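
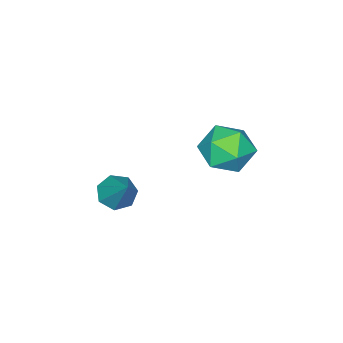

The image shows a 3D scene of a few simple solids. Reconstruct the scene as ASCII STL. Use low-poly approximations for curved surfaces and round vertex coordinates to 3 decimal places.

solid 
facet normal -0.895 0.415 -0.164
outer loop
vertex -4.295 2.639 2.52
vertex -4.53 2.486 3.413
vertex -4.113 3.288 3.17
endloop
endfacet
facet normal -0.398 0.702 -0.590
outer loop
vertex -4.295 2.639 2.52
vertex -4.113 3.288 3.17
vertex -3.478 3.094 2.51
endloop
endfacet
facet normal -0.111 0.178 -0.978
outer loop
vertex -4.295 2.639 2.52
vertex -3.478 3.094 2.51
vertex -3.503 2.173 2.345
endloop
endfacet
facet normal -0.430 -0.434 -0.792
outer loop
vertex -4.295 2.639 2.52
vertex -3.503 2.173 2.345
vertex -4.153 1.797 2.904
endloop
endfacet
facet normal -0.913 -0.286 -0.289
outer loop
vertex -4.295 2.639 2.52
vertex -4.153 1.797 2.904
vertex -4.53 2.486 3.413
endloop
endfacet
facet normal 0.114 0.977 -0.177
outer loop
vertex -3.478 3.094 2.51
vertex -4.113 3.288 3.17
vertex -3.207 3.223 3.396
endloop
endfacet
facet normal -0.688 0.513 0.513
outer loop
vertex -4.113 3.288 3.17
vertex -4.53 2.486 3.413
vertex -3.857 2.847 3.955
endloop
endfacet
facet normal -0.718 -0.622 0.310
outer loop
vertex -4.53 2.486 3.413
vertex -4.153 1.797 2.904
vertex -3.882 1.926 3.79
endloop
endfacet
facet normal 0.064 -0.861 -0.505
outer loop
vertex -4.153 1.797 2.904
vertex -3.503 2.173 2.345
vertex -3.247 1.732 3.13
endloop
endfacet
facet normal 0.579 0.128 -0.805
outer loop
vertex -3.503 2.173 2.345
vertex -3.478 3.094 2.51
vertex -2.83 2.534 2.887
endloop
endfacet
facet normal 0.430 0.434 0.792
outer loop
vertex -3.065 2.381 3.78
vertex -3.207 3.223 3.396
vertex -3.857 2.847 3.955
endloop
endfacet
facet normal 0.111 -0.178 0.978
outer loop
vertex -3.065 2.381 3.78
vertex -3.857 2.847 3.955
vertex -3.882 1.926 3.79
endloop
endfacet
facet normal 0.398 -0.702 0.590
outer loop
vertex -3.065 2.381 3.78
vertex -3.882 1.926 3.79
vertex -3.247 1.732 3.13
endloop
endfacet
facet normal 0.895 -0.415 0.164
outer loop
vertex -3.065 2.381 3.78
vertex -3.247 1.732 3.13
vertex -2.83 2.534 2.887
endloop
endfacet
facet normal 0.913 0.286 0.289
outer loop
vertex -3.065 2.381 3.78
vertex -2.83 2.534 2.887
vertex -3.207 3.223 3.396
endloop
endfacet
facet normal -0.064 0.861 0.505
outer loop
vertex -3.857 2.847 3.955
vertex -3.207 3.223 3.396
vertex -4.113 3.288 3.17
endloop
endfacet
facet normal -0.579 -0.128 0.805
outer loop
vertex -3.882 1.926 3.79
vertex -3.857 2.847 3.955
vertex -4.53 2.486 3.413
endloop
endfacet
facet normal -0.114 -0.977 0.177
outer loop
vertex -3.247 1.732 3.13
vertex -3.882 1.926 3.79
vertex -4.153 1.797 2.904
endloop
endfacet
facet normal 0.688 -0.513 -0.513
outer loop
vertex -2.83 2.534 2.887
vertex -3.247 1.732 3.13
vertex -3.503 2.173 2.345
endloop
endfacet
facet normal 0.718 0.622 -0.310
outer loop
vertex -3.207 3.223 3.396
vertex -2.83 2.534 2.887
vertex -3.478 3.094 2.51
endloop
endfacet
facet normal -0.370 -0.578 -0.727
outer loop
vertex -2.625 -0.98 -0.971
vertex -3.071 -1.235 -0.541
vertex -3.132 -0.698 -0.937
endloop
endfacet
facet normal 0.426 0.813 -0.397
outer loop
vertex -2.625 -0.98 -0.971
vertex -3.132 -0.698 -0.937
vertex -2.449 -0.265 0.681
endloop
endfacet
facet normal -0.369 -0.578 -0.727
outer loop
vertex -3.132 -0.698 -0.937
vertex -3.071 -1.235 -0.541
vertex -3.593 -0.821 -0.605
endloop
endfacet
facet normal -0.330 0.937 -0.111
outer loop
vertex -3.132 -0.698 -0.937
vertex -3.593 -0.821 -0.605
vertex -2.449 -0.265 0.681
endloop
endfacet
facet normal -0.370 -0.579 -0.727
outer loop
vertex -3.593 -0.821 -0.605
vertex -3.071 -1.235 -0.541
vertex -3.661 -1.255 -0.225
endloop
endfacet
facet normal -0.742 0.504 0.442
outer loop
vertex -3.593 -0.821 -0.605
vertex -3.661 -1.255 -0.225
vertex -2.449 -0.265 0.681
endloop
endfacet
facet normal -0.370 -0.578 -0.727
outer loop
vertex -3.661 -1.255 -0.225
vertex -3.071 -1.235 -0.541
vertex -3.284 -1.675 -0.083
endloop
endfacet
facet normal -0.502 -0.163 0.849
outer loop
vertex -3.661 -1.255 -0.225
vertex -3.284 -1.675 -0.083
vertex -2.449 -0.265 0.681
endloop
endfacet
facet normal -0.371 -0.577 -0.727
outer loop
vertex -3.284 -1.675 -0.083
vertex -3.071 -1.235 -0.541
vertex -2.747 -1.763 -0.287
endloop
endfacet
facet normal 0.213 -0.560 0.801
outer loop
vertex -3.284 -1.675 -0.083
vertex -2.747 -1.763 -0.287
vertex -2.449 -0.265 0.681
endloop
endfacet
facet normal -0.371 -0.577 -0.728
outer loop
vertex -2.747 -1.763 -0.287
vertex -3.071 -1.235 -0.541
vertex -2.453 -1.454 -0.682
endloop
endfacet
facet normal 0.858 -0.388 0.336
outer loop
vertex -2.747 -1.763 -0.287
vertex -2.453 -1.454 -0.682
vertex -2.449 -0.265 0.681
endloop
endfacet
facet normal -0.371 -0.578 -0.727
outer loop
vertex -2.453 -1.454 -0.682
vertex -3.071 -1.235 -0.541
vertex -2.625 -0.98 -0.971
endloop
endfacet
facet normal 0.954 0.225 -0.199
outer loop
vertex -2.453 -1.454 -0.682
vertex -2.625 -0.98 -0.971
vertex -2.449 -0.265 0.681
endloop
endfacet

endsolid


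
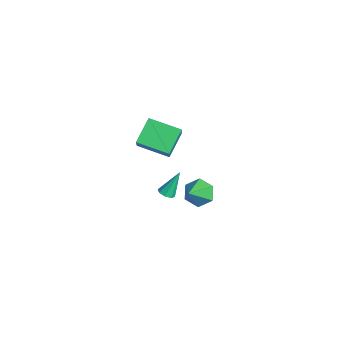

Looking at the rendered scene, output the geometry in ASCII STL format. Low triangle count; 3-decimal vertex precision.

solid 
facet normal 0.096 -0.487 -0.868
outer loop
vertex 3.313 0.829 -0.583
vertex 3.041 0.43 -0.389
vertex 2.922 0.866 -0.647
endloop
endfacet
facet normal 0.127 0.969 -0.214
outer loop
vertex 3.313 0.829 -0.583
vertex 2.922 0.866 -0.647
vertex 2.879 1.25 1.069
endloop
endfacet
facet normal 0.096 -0.487 -0.868
outer loop
vertex 2.922 0.866 -0.647
vertex 3.041 0.43 -0.389
vertex 2.6 0.648 -0.56
endloop
endfacet
facet normal -0.585 0.788 -0.191
outer loop
vertex 2.922 0.866 -0.647
vertex 2.6 0.648 -0.56
vertex 2.879 1.25 1.069
endloop
endfacet
facet normal 0.096 -0.487 -0.868
outer loop
vertex 2.6 0.648 -0.56
vertex 3.041 0.43 -0.389
vertex 2.537 0.302 -0.373
endloop
endfacet
facet normal -0.971 0.222 0.084
outer loop
vertex 2.6 0.648 -0.56
vertex 2.537 0.302 -0.373
vertex 2.879 1.25 1.069
endloop
endfacet
facet normal 0.097 -0.489 -0.867
outer loop
vertex 2.537 0.302 -0.373
vertex 3.041 0.43 -0.389
vertex 2.769 0.032 -0.195
endloop
endfacet
facet normal -0.802 -0.393 0.449
outer loop
vertex 2.537 0.302 -0.373
vertex 2.769 0.032 -0.195
vertex 2.879 1.25 1.069
endloop
endfacet
facet normal 0.096 -0.488 -0.867
outer loop
vertex 2.769 0.032 -0.195
vertex 3.041 0.43 -0.389
vertex 3.16 -0.005 -0.131
endloop
endfacet
facet normal -0.179 -0.701 0.691
outer loop
vertex 2.769 0.032 -0.195
vertex 3.16 -0.005 -0.131
vertex 2.879 1.25 1.069
endloop
endfacet
facet normal 0.096 -0.488 -0.867
outer loop
vertex 3.16 -0.005 -0.131
vertex 3.041 0.43 -0.389
vertex 3.481 0.213 -0.218
endloop
endfacet
facet normal 0.534 -0.519 0.668
outer loop
vertex 3.16 -0.005 -0.131
vertex 3.481 0.213 -0.218
vertex 2.879 1.25 1.069
endloop
endfacet
facet normal 0.097 -0.487 -0.868
outer loop
vertex 3.481 0.213 -0.218
vertex 3.041 0.43 -0.389
vertex 3.544 0.559 -0.405
endloop
endfacet
facet normal 0.918 0.045 0.393
outer loop
vertex 3.481 0.213 -0.218
vertex 3.544 0.559 -0.405
vertex 2.879 1.25 1.069
endloop
endfacet
facet normal 0.098 -0.488 -0.867
outer loop
vertex 3.544 0.559 -0.405
vertex 3.041 0.43 -0.389
vertex 3.313 0.829 -0.583
endloop
endfacet
facet normal 0.750 0.661 0.029
outer loop
vertex 3.544 0.559 -0.405
vertex 3.313 0.829 -0.583
vertex 2.879 1.25 1.069
endloop
endfacet
facet normal -0.552 -0.794 0.255
outer loop
vertex 1.79 -0.161 5.156
vertex 0.771 0.157 3.937
vertex 2.714 -1.134 4.128
endloop
endfacet
facet normal 0.629 -0.197 0.752
outer loop
vertex 3.769 0.383 3.643
vertex 1.79 -0.161 5.156
vertex 2.714 -1.134 4.128
endloop
endfacet
facet normal -0.552 -0.794 0.254
outer loop
vertex 2.714 -1.134 4.128
vertex 0.771 0.157 3.937
vertex 1.695 -0.815 2.91
endloop
endfacet
facet normal 0.547 -0.575 -0.608
outer loop
vertex 1.695 -0.815 2.91
vertex 3.769 0.383 3.643
vertex 2.714 -1.134 4.128
endloop
endfacet
facet normal -0.548 0.575 0.608
outer loop
vertex 1.79 -0.161 5.156
vertex 1.826 1.674 3.452
vertex 0.771 0.157 3.937
endloop
endfacet
facet normal 0.629 -0.197 0.752
outer loop
vertex 2.845 1.355 4.67
vertex 1.79 -0.161 5.156
vertex 3.769 0.383 3.643
endloop
endfacet
facet normal -0.547 0.575 0.608
outer loop
vertex 2.845 1.355 4.67
vertex 1.826 1.674 3.452
vertex 1.79 -0.161 5.156
endloop
endfacet
facet normal -0.629 0.197 -0.752
outer loop
vertex 0.771 0.157 3.937
vertex 1.826 1.674 3.452
vertex 1.695 -0.815 2.91
endloop
endfacet
facet normal 0.547 -0.576 -0.608
outer loop
vertex 2.75 0.701 2.424
vertex 3.769 0.383 3.643
vertex 1.695 -0.815 2.91
endloop
endfacet
facet normal -0.629 0.197 -0.752
outer loop
vertex 1.695 -0.815 2.91
vertex 1.826 1.674 3.452
vertex 2.75 0.701 2.424
endloop
endfacet
facet normal 0.552 0.794 -0.255
outer loop
vertex 2.75 0.701 2.424
vertex 2.845 1.355 4.67
vertex 3.769 0.383 3.643
endloop
endfacet
facet normal 0.553 0.794 -0.254
outer loop
vertex 1.826 1.674 3.452
vertex 2.845 1.355 4.67
vertex 2.75 0.701 2.424
endloop
endfacet
facet normal -0.572 0.545 -0.612
outer loop
vertex 1.136 2.868 -4.019
vertex 0.559 3.088 -3.284
vertex 1.312 3.649 -3.488
endloop
endfacet
facet normal 0.970 -0.059 -0.235
outer loop
vertex 1.136 2.868 -4.019
vertex 1.312 3.649 -3.488
vertex 1.521 2.172 -2.256
endloop
endfacet
facet normal -0.572 0.546 -0.612
outer loop
vertex 1.312 3.649 -3.488
vertex 0.559 3.088 -3.284
vertex 0.735 3.868 -2.753
endloop
endfacet
facet normal 0.754 0.481 0.448
outer loop
vertex 1.312 3.649 -3.488
vertex 0.735 3.868 -2.753
vertex 1.521 2.172 -2.256
endloop
endfacet
facet normal -0.572 0.546 -0.612
outer loop
vertex 0.735 3.868 -2.753
vertex 0.559 3.088 -3.284
vertex -0.018 3.308 -2.549
endloop
endfacet
facet normal 0.038 0.297 0.954
outer loop
vertex 0.735 3.868 -2.753
vertex -0.018 3.308 -2.549
vertex 1.521 2.172 -2.256
endloop
endfacet
facet normal -0.572 0.546 -0.612
outer loop
vertex -0.018 3.308 -2.549
vertex 0.559 3.088 -3.284
vertex -0.193 2.528 -3.081
endloop
endfacet
facet normal -0.463 -0.426 0.777
outer loop
vertex -0.018 3.308 -2.549
vertex -0.193 2.528 -3.081
vertex 1.521 2.172 -2.256
endloop
endfacet
facet normal -0.572 0.546 -0.612
outer loop
vertex -0.193 2.528 -3.081
vertex 0.559 3.088 -3.284
vertex 0.384 2.308 -3.816
endloop
endfacet
facet normal -0.246 -0.965 0.095
outer loop
vertex -0.193 2.528 -3.081
vertex 0.384 2.308 -3.816
vertex 1.521 2.172 -2.256
endloop
endfacet
facet normal -0.572 0.546 -0.612
outer loop
vertex 0.384 2.308 -3.816
vertex 0.559 3.088 -3.284
vertex 1.136 2.868 -4.019
endloop
endfacet
facet normal 0.471 -0.781 -0.411
outer loop
vertex 0.384 2.308 -3.816
vertex 1.136 2.868 -4.019
vertex 1.521 2.172 -2.256
endloop
endfacet

endsolid


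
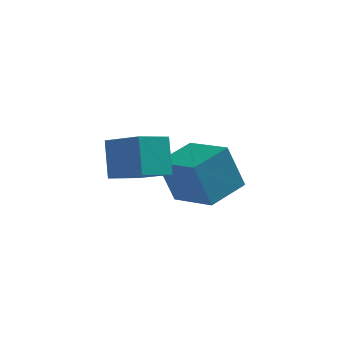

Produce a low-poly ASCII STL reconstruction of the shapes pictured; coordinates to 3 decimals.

solid 
facet normal -0.817 0.443 -0.370
outer loop
vertex -1.131 -2.885 0.485
vertex -0.33 -1.767 0.055
vertex -0.88 -3.613 -0.94
endloop
endfacet
facet normal -0.556 -0.776 0.298
outer loop
vertex 0.41 -4.313 -0.355
vertex -1.131 -2.885 0.485
vertex -0.88 -3.613 -0.94
endloop
endfacet
facet normal -0.816 0.443 -0.370
outer loop
vertex -0.88 -3.613 -0.94
vertex -0.33 -1.767 0.055
vertex -0.079 -2.496 -1.37
endloop
endfacet
facet normal 0.155 -0.450 -0.880
outer loop
vertex -0.079 -2.496 -1.37
vertex 0.41 -4.313 -0.355
vertex -0.88 -3.613 -0.94
endloop
endfacet
facet normal -0.155 0.449 0.880
outer loop
vertex -1.131 -2.885 0.485
vertex 0.96 -2.467 0.64
vertex -0.33 -1.767 0.055
endloop
endfacet
facet normal -0.556 -0.776 0.299
outer loop
vertex 0.159 -3.584 1.07
vertex -1.131 -2.885 0.485
vertex 0.41 -4.313 -0.355
endloop
endfacet
facet normal -0.155 0.450 0.880
outer loop
vertex 0.159 -3.584 1.07
vertex 0.96 -2.467 0.64
vertex -1.131 -2.885 0.485
endloop
endfacet
facet normal 0.556 0.775 -0.299
outer loop
vertex -0.33 -1.767 0.055
vertex 0.96 -2.467 0.64
vertex -0.079 -2.496 -1.37
endloop
endfacet
facet normal 0.155 -0.450 -0.880
outer loop
vertex 1.211 -3.195 -0.785
vertex 0.41 -4.313 -0.355
vertex -0.079 -2.496 -1.37
endloop
endfacet
facet normal 0.556 0.776 -0.298
outer loop
vertex -0.079 -2.496 -1.37
vertex 0.96 -2.467 0.64
vertex 1.211 -3.195 -0.785
endloop
endfacet
facet normal 0.817 -0.443 0.370
outer loop
vertex 1.211 -3.195 -0.785
vertex 0.159 -3.584 1.07
vertex 0.41 -4.313 -0.355
endloop
endfacet
facet normal 0.817 -0.443 0.370
outer loop
vertex 0.96 -2.467 0.64
vertex 0.159 -3.584 1.07
vertex 1.211 -3.195 -0.785
endloop
endfacet
facet normal -0.554 -0.793 -0.254
outer loop
vertex 1.604 -1.31 -1.292
vertex 0.1 -0.133 -1.687
vertex 2.216 -1.147 -3.136
endloop
endfacet
facet normal 0.771 -0.604 0.203
outer loop
vertex 3.18 0.233 -2.693
vertex 1.604 -1.31 -1.292
vertex 2.216 -1.147 -3.136
endloop
endfacet
facet normal -0.554 -0.793 -0.254
outer loop
vertex 2.216 -1.147 -3.136
vertex 0.1 -0.133 -1.687
vertex 0.712 0.03 -3.531
endloop
endfacet
facet normal 0.314 0.084 -0.946
outer loop
vertex 0.712 0.03 -3.531
vertex 3.18 0.233 -2.693
vertex 2.216 -1.147 -3.136
endloop
endfacet
facet normal -0.314 -0.084 0.946
outer loop
vertex 1.604 -1.31 -1.292
vertex 1.064 1.247 -1.244
vertex 0.1 -0.133 -1.687
endloop
endfacet
facet normal 0.771 -0.604 0.203
outer loop
vertex 2.568 0.07 -0.849
vertex 1.604 -1.31 -1.292
vertex 3.18 0.233 -2.693
endloop
endfacet
facet normal -0.314 -0.084 0.946
outer loop
vertex 2.568 0.07 -0.849
vertex 1.064 1.247 -1.244
vertex 1.604 -1.31 -1.292
endloop
endfacet
facet normal -0.771 0.604 -0.203
outer loop
vertex 0.1 -0.133 -1.687
vertex 1.064 1.247 -1.244
vertex 0.712 0.03 -3.531
endloop
endfacet
facet normal 0.314 0.084 -0.946
outer loop
vertex 1.676 1.41 -3.088
vertex 3.18 0.233 -2.693
vertex 0.712 0.03 -3.531
endloop
endfacet
facet normal -0.771 0.604 -0.203
outer loop
vertex 0.712 0.03 -3.531
vertex 1.064 1.247 -1.244
vertex 1.676 1.41 -3.088
endloop
endfacet
facet normal 0.554 0.793 0.254
outer loop
vertex 1.676 1.41 -3.088
vertex 2.568 0.07 -0.849
vertex 3.18 0.233 -2.693
endloop
endfacet
facet normal 0.554 0.793 0.254
outer loop
vertex 1.064 1.247 -1.244
vertex 2.568 0.07 -0.849
vertex 1.676 1.41 -3.088
endloop
endfacet

endsolid


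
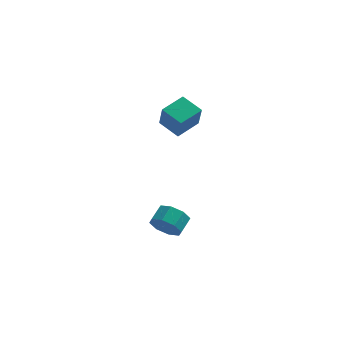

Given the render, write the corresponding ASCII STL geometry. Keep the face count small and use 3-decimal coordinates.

solid 
facet normal -0.335 -0.833 -0.440
outer loop
vertex -0.683 -0.328 -3.546
vertex -1.316 0.278 -4.211
vertex -0.288 -0.111 -4.257
endloop
endfacet
facet normal 0.817 -0.489 0.305
outer loop
vertex -0.683 -0.328 -3.546
vertex -0.288 -0.111 -4.257
vertex -0.272 0.696 -3.004
endloop
endfacet
facet normal 0.817 -0.490 0.305
outer loop
vertex -0.272 0.696 -3.004
vertex -0.288 -0.111 -4.257
vertex 0.124 0.914 -3.715
endloop
endfacet
facet normal 0.334 0.833 0.441
outer loop
vertex -0.272 0.696 -3.004
vertex 0.124 0.914 -3.715
vertex -0.904 1.302 -3.669
endloop
endfacet
facet normal -0.335 -0.832 -0.441
outer loop
vertex -0.288 -0.111 -4.257
vertex -1.316 0.278 -4.211
vertex -0.495 0.335 -4.941
endloop
endfacet
facet normal 0.910 -0.164 -0.382
outer loop
vertex -0.288 -0.111 -4.257
vertex -0.495 0.335 -4.941
vertex 0.124 0.914 -3.715
endloop
endfacet
facet normal 0.910 -0.163 -0.382
outer loop
vertex 0.124 0.914 -3.715
vertex -0.495 0.335 -4.941
vertex -0.083 1.359 -4.398
endloop
endfacet
facet normal 0.334 0.833 0.441
outer loop
vertex 0.124 0.914 -3.715
vertex -0.083 1.359 -4.398
vertex -0.904 1.302 -3.669
endloop
endfacet
facet normal -0.334 -0.833 -0.441
outer loop
vertex -0.495 0.335 -4.941
vertex -1.316 0.278 -4.211
vertex -1.183 0.747 -5.197
endloop
endfacet
facet normal 0.469 0.259 -0.844
outer loop
vertex -0.495 0.335 -4.941
vertex -1.183 0.747 -5.197
vertex -0.083 1.359 -4.398
endloop
endfacet
facet normal 0.470 0.258 -0.844
outer loop
vertex -0.083 1.359 -4.398
vertex -1.183 0.747 -5.197
vertex -0.771 1.771 -4.655
endloop
endfacet
facet normal 0.334 0.833 0.441
outer loop
vertex -0.083 1.359 -4.398
vertex -0.771 1.771 -4.655
vertex -0.904 1.302 -3.669
endloop
endfacet
facet normal -0.334 -0.833 -0.441
outer loop
vertex -1.183 0.747 -5.197
vertex -1.316 0.278 -4.211
vertex -1.948 0.884 -4.876
endloop
endfacet
facet normal -0.246 0.529 -0.812
outer loop
vertex -1.183 0.747 -5.197
vertex -1.948 0.884 -4.876
vertex -0.771 1.771 -4.655
endloop
endfacet
facet normal -0.246 0.529 -0.812
outer loop
vertex -0.771 1.771 -4.655
vertex -1.948 0.884 -4.876
vertex -1.537 1.908 -4.334
endloop
endfacet
facet normal 0.334 0.833 0.441
outer loop
vertex -0.771 1.771 -4.655
vertex -1.537 1.908 -4.334
vertex -0.904 1.302 -3.669
endloop
endfacet
facet normal -0.334 -0.833 -0.441
outer loop
vertex -1.948 0.884 -4.876
vertex -1.316 0.278 -4.211
vertex -2.344 0.666 -4.165
endloop
endfacet
facet normal -0.817 0.489 -0.305
outer loop
vertex -1.948 0.884 -4.876
vertex -2.344 0.666 -4.165
vertex -1.537 1.908 -4.334
endloop
endfacet
facet normal -0.817 0.489 -0.305
outer loop
vertex -1.537 1.908 -4.334
vertex -2.344 0.666 -4.165
vertex -1.932 1.691 -3.623
endloop
endfacet
facet normal 0.335 0.833 0.440
outer loop
vertex -1.537 1.908 -4.334
vertex -1.932 1.691 -3.623
vertex -0.904 1.302 -3.669
endloop
endfacet
facet normal -0.334 -0.833 -0.441
outer loop
vertex -2.344 0.666 -4.165
vertex -1.316 0.278 -4.211
vertex -2.137 0.221 -3.482
endloop
endfacet
facet normal -0.910 0.163 0.382
outer loop
vertex -2.344 0.666 -4.165
vertex -2.137 0.221 -3.482
vertex -1.932 1.691 -3.623
endloop
endfacet
facet normal -0.910 0.163 0.382
outer loop
vertex -1.932 1.691 -3.623
vertex -2.137 0.221 -3.482
vertex -1.725 1.245 -2.939
endloop
endfacet
facet normal 0.335 0.832 0.441
outer loop
vertex -1.932 1.691 -3.623
vertex -1.725 1.245 -2.939
vertex -0.904 1.302 -3.669
endloop
endfacet
facet normal -0.334 -0.833 -0.441
outer loop
vertex -2.137 0.221 -3.482
vertex -1.316 0.278 -4.211
vertex -1.449 -0.191 -3.225
endloop
endfacet
facet normal -0.470 -0.258 0.844
outer loop
vertex -2.137 0.221 -3.482
vertex -1.449 -0.191 -3.225
vertex -1.725 1.245 -2.939
endloop
endfacet
facet normal -0.469 -0.258 0.845
outer loop
vertex -1.725 1.245 -2.939
vertex -1.449 -0.191 -3.225
vertex -1.037 0.833 -2.683
endloop
endfacet
facet normal 0.334 0.833 0.441
outer loop
vertex -1.725 1.245 -2.939
vertex -1.037 0.833 -2.683
vertex -0.904 1.302 -3.669
endloop
endfacet
facet normal -0.334 -0.833 -0.441
outer loop
vertex -1.449 -0.191 -3.225
vertex -1.316 0.278 -4.211
vertex -0.683 -0.328 -3.546
endloop
endfacet
facet normal 0.246 -0.529 0.812
outer loop
vertex -1.449 -0.191 -3.225
vertex -0.683 -0.328 -3.546
vertex -1.037 0.833 -2.683
endloop
endfacet
facet normal 0.246 -0.529 0.812
outer loop
vertex -1.037 0.833 -2.683
vertex -0.683 -0.328 -3.546
vertex -0.272 0.696 -3.004
endloop
endfacet
facet normal 0.334 0.833 0.441
outer loop
vertex -1.037 0.833 -2.683
vertex -0.272 0.696 -3.004
vertex -0.904 1.302 -3.669
endloop
endfacet
facet normal -0.773 0.523 0.360
outer loop
vertex -1.835 2.934 4.559
vertex -0.737 4.272 4.973
vertex -2.107 3.67 2.906
endloop
endfacet
facet normal -0.617 -0.752 -0.233
outer loop
vertex -0.863 2.828 2.327
vertex -1.835 2.934 4.559
vertex -2.107 3.67 2.906
endloop
endfacet
facet normal -0.773 0.523 0.360
outer loop
vertex -2.107 3.67 2.906
vertex -0.737 4.272 4.973
vertex -1.009 5.008 3.32
endloop
endfacet
facet normal -0.149 0.402 -0.904
outer loop
vertex -1.009 5.008 3.32
vertex -0.863 2.828 2.327
vertex -2.107 3.67 2.906
endloop
endfacet
facet normal 0.149 -0.402 0.904
outer loop
vertex -1.835 2.934 4.559
vertex 0.507 3.43 4.394
vertex -0.737 4.272 4.973
endloop
endfacet
facet normal -0.617 -0.752 -0.233
outer loop
vertex -0.591 2.092 3.98
vertex -1.835 2.934 4.559
vertex -0.863 2.828 2.327
endloop
endfacet
facet normal 0.149 -0.402 0.904
outer loop
vertex -0.591 2.092 3.98
vertex 0.507 3.43 4.394
vertex -1.835 2.934 4.559
endloop
endfacet
facet normal 0.617 0.752 0.233
outer loop
vertex -0.737 4.272 4.973
vertex 0.507 3.43 4.394
vertex -1.009 5.008 3.32
endloop
endfacet
facet normal -0.149 0.402 -0.904
outer loop
vertex 0.235 4.166 2.741
vertex -0.863 2.828 2.327
vertex -1.009 5.008 3.32
endloop
endfacet
facet normal 0.617 0.752 0.233
outer loop
vertex -1.009 5.008 3.32
vertex 0.507 3.43 4.394
vertex 0.235 4.166 2.741
endloop
endfacet
facet normal 0.773 -0.523 -0.360
outer loop
vertex 0.235 4.166 2.741
vertex -0.591 2.092 3.98
vertex -0.863 2.828 2.327
endloop
endfacet
facet normal 0.773 -0.523 -0.360
outer loop
vertex 0.507 3.43 4.394
vertex -0.591 2.092 3.98
vertex 0.235 4.166 2.741
endloop
endfacet

endsolid


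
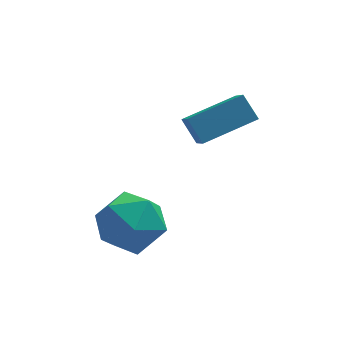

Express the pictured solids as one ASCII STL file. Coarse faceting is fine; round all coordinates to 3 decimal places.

solid 
facet normal -0.918 -0.252 -0.306
outer loop
vertex 0.754 -1.31 3.056
vertex 0.75 0.045 1.949
vertex 1.146 -1.884 2.352
endloop
endfacet
facet normal 0.003 -0.774 0.633
outer loop
vertex 2.89 -1.405 2.931
vertex 0.754 -1.31 3.056
vertex 1.146 -1.884 2.352
endloop
endfacet
facet normal -0.919 -0.252 -0.304
outer loop
vertex 1.146 -1.884 2.352
vertex 0.75 0.045 1.949
vertex 1.141 -0.53 1.244
endloop
endfacet
facet normal 0.396 -0.581 -0.711
outer loop
vertex 1.141 -0.53 1.244
vertex 2.89 -1.405 2.931
vertex 1.146 -1.884 2.352
endloop
endfacet
facet normal -0.396 0.580 0.712
outer loop
vertex 0.754 -1.31 3.056
vertex 2.494 0.524 2.528
vertex 0.75 0.045 1.949
endloop
endfacet
facet normal 0.003 -0.774 0.633
outer loop
vertex 2.499 -0.83 3.636
vertex 0.754 -1.31 3.056
vertex 2.89 -1.405 2.931
endloop
endfacet
facet normal -0.396 0.581 0.711
outer loop
vertex 2.499 -0.83 3.636
vertex 2.494 0.524 2.528
vertex 0.754 -1.31 3.056
endloop
endfacet
facet normal -0.003 0.774 -0.633
outer loop
vertex 0.75 0.045 1.949
vertex 2.494 0.524 2.528
vertex 1.141 -0.53 1.244
endloop
endfacet
facet normal 0.396 -0.580 -0.712
outer loop
vertex 2.886 -0.05 1.824
vertex 2.89 -1.405 2.931
vertex 1.141 -0.53 1.244
endloop
endfacet
facet normal -0.003 0.774 -0.633
outer loop
vertex 1.141 -0.53 1.244
vertex 2.494 0.524 2.528
vertex 2.886 -0.05 1.824
endloop
endfacet
facet normal 0.919 0.251 0.304
outer loop
vertex 2.886 -0.05 1.824
vertex 2.499 -0.83 3.636
vertex 2.89 -1.405 2.931
endloop
endfacet
facet normal 0.918 0.253 0.305
outer loop
vertex 2.494 0.524 2.528
vertex 2.499 -0.83 3.636
vertex 2.886 -0.05 1.824
endloop
endfacet
facet normal -0.953 -0.068 0.297
outer loop
vertex -2.139 -2.226 -0.418
vertex -2.068 -3.443 -0.467
vertex -1.788 -2.857 0.565
endloop
endfacet
facet normal -0.644 0.519 0.563
outer loop
vertex -2.139 -2.226 -0.418
vertex -1.788 -2.857 0.565
vertex -1.214 -1.822 0.268
endloop
endfacet
facet normal -0.409 0.912 0.015
outer loop
vertex -2.139 -2.226 -0.418
vertex -1.214 -1.822 0.268
vertex -1.14 -1.769 -0.948
endloop
endfacet
facet normal -0.573 0.570 -0.589
outer loop
vertex -2.139 -2.226 -0.418
vertex -1.14 -1.769 -0.948
vertex -1.668 -2.771 -1.403
endloop
endfacet
facet normal -0.909 -0.036 -0.415
outer loop
vertex -2.139 -2.226 -0.418
vertex -1.668 -2.771 -1.403
vertex -2.068 -3.443 -0.467
endloop
endfacet
facet normal -0.078 0.315 0.946
outer loop
vertex -1.214 -1.822 0.268
vertex -1.788 -2.857 0.565
vertex -0.572 -2.789 0.643
endloop
endfacet
facet normal -0.577 -0.633 0.516
outer loop
vertex -1.788 -2.857 0.565
vertex -2.068 -3.443 -0.467
vertex -1.1 -3.791 0.188
endloop
endfacet
facet normal -0.507 -0.583 -0.635
outer loop
vertex -2.068 -3.443 -0.467
vertex -1.668 -2.771 -1.403
vertex -1.026 -3.738 -1.028
endloop
endfacet
facet normal 0.037 0.397 -0.917
outer loop
vertex -1.668 -2.771 -1.403
vertex -1.14 -1.769 -0.948
vertex -0.452 -2.703 -1.325
endloop
endfacet
facet normal 0.302 0.952 0.060
outer loop
vertex -1.14 -1.769 -0.948
vertex -1.214 -1.822 0.268
vertex -0.172 -2.117 -0.293
endloop
endfacet
facet normal 0.573 -0.570 0.589
outer loop
vertex -0.101 -3.334 -0.342
vertex -0.572 -2.789 0.643
vertex -1.1 -3.791 0.188
endloop
endfacet
facet normal 0.409 -0.912 -0.015
outer loop
vertex -0.101 -3.334 -0.342
vertex -1.1 -3.791 0.188
vertex -1.026 -3.738 -1.028
endloop
endfacet
facet normal 0.644 -0.519 -0.563
outer loop
vertex -0.101 -3.334 -0.342
vertex -1.026 -3.738 -1.028
vertex -0.452 -2.703 -1.325
endloop
endfacet
facet normal 0.953 0.068 -0.297
outer loop
vertex -0.101 -3.334 -0.342
vertex -0.452 -2.703 -1.325
vertex -0.172 -2.117 -0.293
endloop
endfacet
facet normal 0.909 0.036 0.415
outer loop
vertex -0.101 -3.334 -0.342
vertex -0.172 -2.117 -0.293
vertex -0.572 -2.789 0.643
endloop
endfacet
facet normal -0.037 -0.397 0.917
outer loop
vertex -1.1 -3.791 0.188
vertex -0.572 -2.789 0.643
vertex -1.788 -2.857 0.565
endloop
endfacet
facet normal -0.302 -0.952 -0.060
outer loop
vertex -1.026 -3.738 -1.028
vertex -1.1 -3.791 0.188
vertex -2.068 -3.443 -0.467
endloop
endfacet
facet normal 0.078 -0.315 -0.946
outer loop
vertex -0.452 -2.703 -1.325
vertex -1.026 -3.738 -1.028
vertex -1.668 -2.771 -1.403
endloop
endfacet
facet normal 0.577 0.633 -0.516
outer loop
vertex -0.172 -2.117 -0.293
vertex -0.452 -2.703 -1.325
vertex -1.14 -1.769 -0.948
endloop
endfacet
facet normal 0.507 0.583 0.635
outer loop
vertex -0.572 -2.789 0.643
vertex -0.172 -2.117 -0.293
vertex -1.214 -1.822 0.268
endloop
endfacet

endsolid


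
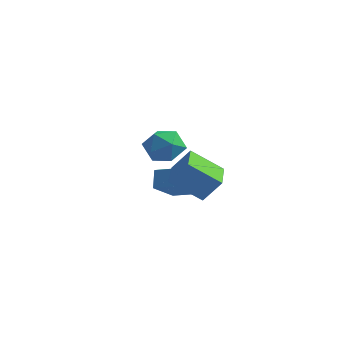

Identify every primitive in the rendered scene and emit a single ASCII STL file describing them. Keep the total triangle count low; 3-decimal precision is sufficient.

solid 
facet normal -0.943 -0.219 -0.251
outer loop
vertex -4.603 1.081 -3.715
vertex -4.994 1.668 -2.757
vertex -4.708 2.781 -4.801
endloop
endfacet
facet normal 0.329 -0.494 -0.805
outer loop
vertex -2.766 3.232 -4.283
vertex -4.603 1.081 -3.715
vertex -4.708 2.781 -4.801
endloop
endfacet
facet normal -0.943 -0.219 -0.251
outer loop
vertex -4.708 2.781 -4.801
vertex -4.994 1.668 -2.757
vertex -5.1 3.368 -3.843
endloop
endfacet
facet normal -0.052 0.842 -0.537
outer loop
vertex -5.1 3.368 -3.843
vertex -2.766 3.232 -4.283
vertex -4.708 2.781 -4.801
endloop
endfacet
facet normal 0.052 -0.842 0.537
outer loop
vertex -4.603 1.081 -3.715
vertex -3.052 2.119 -2.239
vertex -4.994 1.668 -2.757
endloop
endfacet
facet normal 0.329 -0.494 -0.805
outer loop
vertex -2.66 1.532 -3.197
vertex -4.603 1.081 -3.715
vertex -2.766 3.232 -4.283
endloop
endfacet
facet normal 0.052 -0.842 0.537
outer loop
vertex -2.66 1.532 -3.197
vertex -3.052 2.119 -2.239
vertex -4.603 1.081 -3.715
endloop
endfacet
facet normal -0.329 0.494 0.805
outer loop
vertex -4.994 1.668 -2.757
vertex -3.052 2.119 -2.239
vertex -5.1 3.368 -3.843
endloop
endfacet
facet normal -0.052 0.842 -0.537
outer loop
vertex -3.157 3.819 -3.325
vertex -2.766 3.232 -4.283
vertex -5.1 3.368 -3.843
endloop
endfacet
facet normal -0.329 0.494 0.805
outer loop
vertex -5.1 3.368 -3.843
vertex -3.052 2.119 -2.239
vertex -3.157 3.819 -3.325
endloop
endfacet
facet normal 0.943 0.219 0.251
outer loop
vertex -3.157 3.819 -3.325
vertex -2.66 1.532 -3.197
vertex -2.766 3.232 -4.283
endloop
endfacet
facet normal 0.943 0.219 0.252
outer loop
vertex -3.052 2.119 -2.239
vertex -2.66 1.532 -3.197
vertex -3.157 3.819 -3.325
endloop
endfacet
facet normal -0.284 0.828 -0.484
outer loop
vertex -0.395 -2.583 0.401
vertex -1.388 -2.66 0.852
vertex -0.6 -2.094 1.357
endloop
endfacet
facet normal 0.416 0.843 -0.342
outer loop
vertex -0.395 -2.583 0.401
vertex -0.6 -2.094 1.357
vertex 0.345 -2.622 1.205
endloop
endfacet
facet normal 0.715 0.271 -0.645
outer loop
vertex -0.395 -2.583 0.401
vertex 0.345 -2.622 1.205
vertex 0.142 -3.514 0.605
endloop
endfacet
facet normal 0.200 -0.098 -0.975
outer loop
vertex -0.395 -2.583 0.401
vertex 0.142 -3.514 0.605
vertex -0.93 -3.537 0.387
endloop
endfacet
facet normal -0.417 0.246 -0.875
outer loop
vertex -0.395 -2.583 0.401
vertex -0.93 -3.537 0.387
vertex -1.388 -2.66 0.852
endloop
endfacet
facet normal 0.498 0.787 0.365
outer loop
vertex 0.345 -2.622 1.205
vertex -0.6 -2.094 1.357
vertex -0.19 -2.723 2.153
endloop
endfacet
facet normal -0.633 0.762 0.134
outer loop
vertex -0.6 -2.094 1.357
vertex -1.388 -2.66 0.852
vertex -1.262 -2.746 1.935
endloop
endfacet
facet normal -0.849 -0.179 -0.498
outer loop
vertex -1.388 -2.66 0.852
vertex -0.93 -3.537 0.387
vertex -1.465 -3.638 1.335
endloop
endfacet
facet normal 0.150 -0.737 -0.659
outer loop
vertex -0.93 -3.537 0.387
vertex 0.142 -3.514 0.605
vertex -0.52 -4.166 1.183
endloop
endfacet
facet normal 0.982 -0.139 -0.125
outer loop
vertex 0.142 -3.514 0.605
vertex 0.345 -2.622 1.205
vertex 0.268 -3.6 1.688
endloop
endfacet
facet normal -0.200 0.098 0.975
outer loop
vertex -0.725 -3.677 2.139
vertex -0.19 -2.723 2.153
vertex -1.262 -2.746 1.935
endloop
endfacet
facet normal -0.715 -0.271 0.645
outer loop
vertex -0.725 -3.677 2.139
vertex -1.262 -2.746 1.935
vertex -1.465 -3.638 1.335
endloop
endfacet
facet normal -0.416 -0.843 0.342
outer loop
vertex -0.725 -3.677 2.139
vertex -1.465 -3.638 1.335
vertex -0.52 -4.166 1.183
endloop
endfacet
facet normal 0.284 -0.828 0.484
outer loop
vertex -0.725 -3.677 2.139
vertex -0.52 -4.166 1.183
vertex 0.268 -3.6 1.688
endloop
endfacet
facet normal 0.417 -0.246 0.875
outer loop
vertex -0.725 -3.677 2.139
vertex 0.268 -3.6 1.688
vertex -0.19 -2.723 2.153
endloop
endfacet
facet normal -0.150 0.737 0.659
outer loop
vertex -1.262 -2.746 1.935
vertex -0.19 -2.723 2.153
vertex -0.6 -2.094 1.357
endloop
endfacet
facet normal -0.982 0.139 0.125
outer loop
vertex -1.465 -3.638 1.335
vertex -1.262 -2.746 1.935
vertex -1.388 -2.66 0.852
endloop
endfacet
facet normal -0.498 -0.787 -0.365
outer loop
vertex -0.52 -4.166 1.183
vertex -1.465 -3.638 1.335
vertex -0.93 -3.537 0.387
endloop
endfacet
facet normal 0.633 -0.762 -0.134
outer loop
vertex 0.268 -3.6 1.688
vertex -0.52 -4.166 1.183
vertex 0.142 -3.514 0.605
endloop
endfacet
facet normal 0.849 0.179 0.498
outer loop
vertex -0.19 -2.723 2.153
vertex 0.268 -3.6 1.688
vertex 0.345 -2.622 1.205
endloop
endfacet
facet normal -0.630 -0.490 0.603
outer loop
vertex -0.543 -1.39 -0.408
vertex -1.625 0.211 -0.237
vertex -1.355 -1.811 -1.598
endloop
endfacet
facet normal 0.558 -0.825 -0.088
outer loop
vertex -0.095 -0.831 -2.803
vertex -0.543 -1.39 -0.408
vertex -1.355 -1.811 -1.598
endloop
endfacet
facet normal -0.630 -0.490 0.603
outer loop
vertex -1.355 -1.811 -1.598
vertex -1.625 0.211 -0.237
vertex -2.436 -0.209 -1.426
endloop
endfacet
facet normal -0.541 -0.280 -0.793
outer loop
vertex -2.436 -0.209 -1.426
vertex -0.095 -0.831 -2.803
vertex -1.355 -1.811 -1.598
endloop
endfacet
facet normal 0.540 0.281 0.793
outer loop
vertex -0.543 -1.39 -0.408
vertex -0.365 1.191 -1.442
vertex -1.625 0.211 -0.237
endloop
endfacet
facet normal 0.557 -0.826 -0.088
outer loop
vertex 0.716 -0.411 -1.614
vertex -0.543 -1.39 -0.408
vertex -0.095 -0.831 -2.803
endloop
endfacet
facet normal 0.541 0.280 0.793
outer loop
vertex 0.716 -0.411 -1.614
vertex -0.365 1.191 -1.442
vertex -0.543 -1.39 -0.408
endloop
endfacet
facet normal -0.557 0.826 0.089
outer loop
vertex -1.625 0.211 -0.237
vertex -0.365 1.191 -1.442
vertex -2.436 -0.209 -1.426
endloop
endfacet
facet normal -0.541 -0.281 -0.793
outer loop
vertex -1.177 0.77 -2.632
vertex -0.095 -0.831 -2.803
vertex -2.436 -0.209 -1.426
endloop
endfacet
facet normal -0.557 0.826 0.088
outer loop
vertex -2.436 -0.209 -1.426
vertex -0.365 1.191 -1.442
vertex -1.177 0.77 -2.632
endloop
endfacet
facet normal 0.630 0.490 -0.603
outer loop
vertex -1.177 0.77 -2.632
vertex 0.716 -0.411 -1.614
vertex -0.095 -0.831 -2.803
endloop
endfacet
facet normal 0.630 0.490 -0.603
outer loop
vertex -0.365 1.191 -1.442
vertex 0.716 -0.411 -1.614
vertex -1.177 0.77 -2.632
endloop
endfacet

endsolid


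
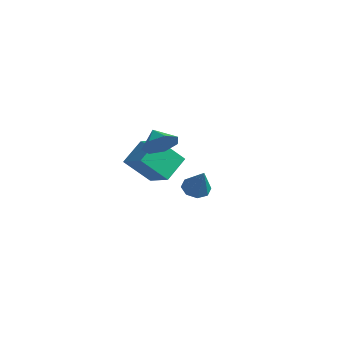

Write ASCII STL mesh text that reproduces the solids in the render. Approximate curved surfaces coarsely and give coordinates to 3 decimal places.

solid 
facet normal -0.515 0.196 -0.835
outer loop
vertex 4.008 -0.165 1.02
vertex 3.35 -0.317 1.39
vertex 3.777 0.313 1.275
endloop
endfacet
facet normal 0.900 0.435 -0.001
outer loop
vertex 4.008 -0.165 1.02
vertex 3.777 0.313 1.275
vertex 4.25 -0.663 2.85
endloop
endfacet
facet normal -0.515 0.197 -0.834
outer loop
vertex 3.777 0.313 1.275
vertex 3.35 -0.317 1.39
vertex 3.296 0.422 1.598
endloop
endfacet
facet normal 0.437 0.817 0.375
outer loop
vertex 3.777 0.313 1.275
vertex 3.296 0.422 1.598
vertex 4.25 -0.663 2.85
endloop
endfacet
facet normal -0.513 0.198 -0.835
outer loop
vertex 3.296 0.422 1.598
vertex 3.35 -0.317 1.39
vertex 2.846 0.098 1.798
endloop
endfacet
facet normal -0.169 0.677 0.716
outer loop
vertex 3.296 0.422 1.598
vertex 2.846 0.098 1.798
vertex 4.25 -0.663 2.85
endloop
endfacet
facet normal -0.515 0.196 -0.835
outer loop
vertex 2.846 0.098 1.798
vertex 3.35 -0.317 1.39
vertex 2.692 -0.469 1.76
endloop
endfacet
facet normal -0.562 0.098 0.821
outer loop
vertex 2.846 0.098 1.798
vertex 2.692 -0.469 1.76
vertex 4.25 -0.663 2.85
endloop
endfacet
facet normal -0.515 0.198 -0.834
outer loop
vertex 2.692 -0.469 1.76
vertex 3.35 -0.317 1.39
vertex 2.923 -0.948 1.504
endloop
endfacet
facet normal -0.513 -0.584 0.629
outer loop
vertex 2.692 -0.469 1.76
vertex 2.923 -0.948 1.504
vertex 4.25 -0.663 2.85
endloop
endfacet
facet normal -0.514 0.197 -0.835
outer loop
vertex 2.923 -0.948 1.504
vertex 3.35 -0.317 1.39
vertex 3.404 -1.057 1.182
endloop
endfacet
facet normal -0.049 -0.966 0.253
outer loop
vertex 2.923 -0.948 1.504
vertex 3.404 -1.057 1.182
vertex 4.25 -0.663 2.85
endloop
endfacet
facet normal -0.515 0.197 -0.834
outer loop
vertex 3.404 -1.057 1.182
vertex 3.35 -0.317 1.39
vertex 3.853 -0.733 0.981
endloop
endfacet
facet normal 0.557 -0.826 -0.087
outer loop
vertex 3.404 -1.057 1.182
vertex 3.853 -0.733 0.981
vertex 4.25 -0.663 2.85
endloop
endfacet
facet normal -0.515 0.198 -0.834
outer loop
vertex 3.853 -0.733 0.981
vertex 3.35 -0.317 1.39
vertex 4.008 -0.165 1.02
endloop
endfacet
facet normal 0.950 -0.246 -0.193
outer loop
vertex 3.853 -0.733 0.981
vertex 4.008 -0.165 1.02
vertex 4.25 -0.663 2.85
endloop
endfacet
facet normal 0.792 -0.276 -0.544
outer loop
vertex 0.119 1.565 3.247
vertex -0.484 0.924 2.694
vertex -0.261 1.923 2.511
endloop
endfacet
facet normal -0.140 0.860 0.491
outer loop
vertex 0.119 1.565 3.247
vertex -0.261 1.923 2.511
vertex -1.436 1.256 3.346
endloop
endfacet
facet normal 0.793 -0.276 -0.543
outer loop
vertex -0.261 1.923 2.511
vertex -0.484 0.924 2.694
vertex -0.809 1.528 1.912
endloop
endfacet
facet normal -0.530 0.845 -0.072
outer loop
vertex -0.261 1.923 2.511
vertex -0.809 1.528 1.912
vertex -1.436 1.256 3.346
endloop
endfacet
facet normal 0.792 -0.277 -0.543
outer loop
vertex -0.809 1.528 1.912
vertex -0.484 0.924 2.694
vertex -1.113 0.679 1.902
endloop
endfacet
facet normal -0.888 0.322 -0.327
outer loop
vertex -0.809 1.528 1.912
vertex -1.113 0.679 1.902
vertex -1.436 1.256 3.346
endloop
endfacet
facet normal 0.792 -0.277 -0.544
outer loop
vertex -1.113 0.679 1.902
vertex -0.484 0.924 2.694
vertex -0.943 0.014 2.488
endloop
endfacet
facet normal -0.945 -0.316 -0.085
outer loop
vertex -1.113 0.679 1.902
vertex -0.943 0.014 2.488
vertex -1.436 1.256 3.346
endloop
endfacet
facet normal 0.793 -0.277 -0.543
outer loop
vertex -0.943 0.014 2.488
vertex -0.484 0.924 2.694
vertex -0.428 0.034 3.229
endloop
endfacet
facet normal -0.657 -0.587 0.473
outer loop
vertex -0.943 0.014 2.488
vertex -0.428 0.034 3.229
vertex -1.436 1.256 3.346
endloop
endfacet
facet normal 0.793 -0.277 -0.543
outer loop
vertex -0.428 0.034 3.229
vertex -0.484 0.924 2.694
vertex 0.045 0.725 3.567
endloop
endfacet
facet normal -0.242 -0.288 0.927
outer loop
vertex -0.428 0.034 3.229
vertex 0.045 0.725 3.567
vertex -1.436 1.256 3.346
endloop
endfacet
facet normal 0.793 -0.277 -0.543
outer loop
vertex 0.045 0.725 3.567
vertex -0.484 0.924 2.694
vertex 0.119 1.565 3.247
endloop
endfacet
facet normal -0.011 0.357 0.934
outer loop
vertex 0.045 0.725 3.567
vertex 0.119 1.565 3.247
vertex -1.436 1.256 3.346
endloop
endfacet
facet normal -0.425 -0.548 0.721
outer loop
vertex -2.518 1.386 0.685
vertex -2.723 2.85 1.677
vertex -4.179 1.67 -0.078
endloop
endfacet
facet normal 0.115 -0.822 -0.557
outer loop
vertex -3.297 2.81 -1.577
vertex -2.518 1.386 0.685
vertex -4.179 1.67 -0.078
endloop
endfacet
facet normal -0.425 -0.548 0.721
outer loop
vertex -4.179 1.67 -0.078
vertex -2.723 2.85 1.677
vertex -4.385 3.134 0.914
endloop
endfacet
facet normal -0.898 0.153 -0.412
outer loop
vertex -4.385 3.134 0.914
vertex -3.297 2.81 -1.577
vertex -4.179 1.67 -0.078
endloop
endfacet
facet normal 0.898 -0.153 0.412
outer loop
vertex -2.518 1.386 0.685
vertex -1.841 3.99 0.178
vertex -2.723 2.85 1.677
endloop
endfacet
facet normal 0.115 -0.822 -0.557
outer loop
vertex -1.635 2.526 -0.814
vertex -2.518 1.386 0.685
vertex -3.297 2.81 -1.577
endloop
endfacet
facet normal 0.898 -0.153 0.412
outer loop
vertex -1.635 2.526 -0.814
vertex -1.841 3.99 0.178
vertex -2.518 1.386 0.685
endloop
endfacet
facet normal -0.115 0.822 0.557
outer loop
vertex -2.723 2.85 1.677
vertex -1.841 3.99 0.178
vertex -4.385 3.134 0.914
endloop
endfacet
facet normal -0.898 0.154 -0.412
outer loop
vertex -3.502 4.274 -0.585
vertex -3.297 2.81 -1.577
vertex -4.385 3.134 0.914
endloop
endfacet
facet normal -0.115 0.822 0.557
outer loop
vertex -4.385 3.134 0.914
vertex -1.841 3.99 0.178
vertex -3.502 4.274 -0.585
endloop
endfacet
facet normal 0.425 0.548 -0.721
outer loop
vertex -3.502 4.274 -0.585
vertex -1.635 2.526 -0.814
vertex -3.297 2.81 -1.577
endloop
endfacet
facet normal 0.425 0.548 -0.721
outer loop
vertex -1.841 3.99 0.178
vertex -1.635 2.526 -0.814
vertex -3.502 4.274 -0.585
endloop
endfacet

endsolid


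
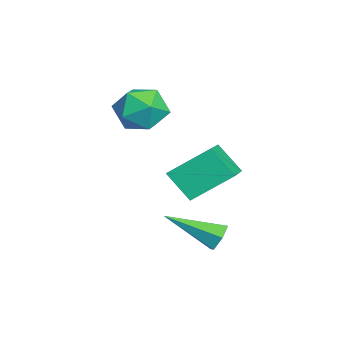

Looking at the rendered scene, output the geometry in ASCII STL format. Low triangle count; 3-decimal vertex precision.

solid 
facet normal -0.293 -0.085 0.952
outer loop
vertex -1.733 -3.219 1.576
vertex -2.303 -4.014 1.33
vertex -1.344 -4.15 1.613
endloop
endfacet
facet normal 0.365 0.189 0.912
outer loop
vertex -1.733 -3.219 1.576
vertex -1.344 -4.15 1.613
vertex -0.797 -3.389 1.237
endloop
endfacet
facet normal 0.332 0.786 0.522
outer loop
vertex -1.733 -3.219 1.576
vertex -0.797 -3.389 1.237
vertex -1.419 -2.784 0.721
endloop
endfacet
facet normal -0.345 0.882 0.322
outer loop
vertex -1.733 -3.219 1.576
vertex -1.419 -2.784 0.721
vertex -2.35 -3.17 0.779
endloop
endfacet
facet normal -0.732 0.343 0.588
outer loop
vertex -1.733 -3.219 1.576
vertex -2.35 -3.17 0.779
vertex -2.303 -4.014 1.33
endloop
endfacet
facet normal 0.777 -0.280 0.564
outer loop
vertex -0.797 -3.389 1.237
vertex -1.344 -4.15 1.613
vertex -0.79 -4.29 0.781
endloop
endfacet
facet normal -0.288 -0.721 0.630
outer loop
vertex -1.344 -4.15 1.613
vertex -2.303 -4.014 1.33
vertex -1.721 -4.676 0.839
endloop
endfacet
facet normal -0.999 -0.029 0.041
outer loop
vertex -2.303 -4.014 1.33
vertex -2.35 -3.17 0.779
vertex -2.343 -4.071 0.323
endloop
endfacet
facet normal -0.373 0.842 -0.390
outer loop
vertex -2.35 -3.17 0.779
vertex -1.419 -2.784 0.721
vertex -1.796 -3.31 -0.053
endloop
endfacet
facet normal 0.724 0.687 -0.068
outer loop
vertex -1.419 -2.784 0.721
vertex -0.797 -3.389 1.237
vertex -0.837 -3.446 0.23
endloop
endfacet
facet normal 0.345 -0.882 -0.322
outer loop
vertex -1.407 -4.241 -0.016
vertex -0.79 -4.29 0.781
vertex -1.721 -4.676 0.839
endloop
endfacet
facet normal -0.332 -0.786 -0.522
outer loop
vertex -1.407 -4.241 -0.016
vertex -1.721 -4.676 0.839
vertex -2.343 -4.071 0.323
endloop
endfacet
facet normal -0.365 -0.189 -0.912
outer loop
vertex -1.407 -4.241 -0.016
vertex -2.343 -4.071 0.323
vertex -1.796 -3.31 -0.053
endloop
endfacet
facet normal 0.293 0.085 -0.952
outer loop
vertex -1.407 -4.241 -0.016
vertex -1.796 -3.31 -0.053
vertex -0.837 -3.446 0.23
endloop
endfacet
facet normal 0.732 -0.343 -0.588
outer loop
vertex -1.407 -4.241 -0.016
vertex -0.837 -3.446 0.23
vertex -0.79 -4.29 0.781
endloop
endfacet
facet normal 0.373 -0.842 0.390
outer loop
vertex -1.721 -4.676 0.839
vertex -0.79 -4.29 0.781
vertex -1.344 -4.15 1.613
endloop
endfacet
facet normal -0.724 -0.687 0.068
outer loop
vertex -2.343 -4.071 0.323
vertex -1.721 -4.676 0.839
vertex -2.303 -4.014 1.33
endloop
endfacet
facet normal -0.777 0.280 -0.564
outer loop
vertex -1.796 -3.31 -0.053
vertex -2.343 -4.071 0.323
vertex -2.35 -3.17 0.779
endloop
endfacet
facet normal 0.288 0.721 -0.630
outer loop
vertex -0.837 -3.446 0.23
vertex -1.796 -3.31 -0.053
vertex -1.419 -2.784 0.721
endloop
endfacet
facet normal 0.999 0.029 -0.041
outer loop
vertex -0.79 -4.29 0.781
vertex -0.837 -3.446 0.23
vertex -0.797 -3.389 1.237
endloop
endfacet
facet normal 0.081 0.891 -0.446
outer loop
vertex 2.432 -1.139 -2.844
vertex 1.928 -1.229 -3.116
vertex 1.935 -0.97 -2.597
endloop
endfacet
facet normal 0.472 0.109 0.875
outer loop
vertex 2.432 -1.139 -2.844
vertex 1.935 -0.97 -2.597
vertex 1.772 -2.931 -2.264
endloop
endfacet
facet normal 0.081 0.891 -0.446
outer loop
vertex 1.935 -0.97 -2.597
vertex 1.928 -1.229 -3.116
vertex 1.431 -1.06 -2.869
endloop
endfacet
facet normal -0.492 0.185 0.851
outer loop
vertex 1.935 -0.97 -2.597
vertex 1.431 -1.06 -2.869
vertex 1.772 -2.931 -2.264
endloop
endfacet
facet normal 0.081 0.891 -0.446
outer loop
vertex 1.431 -1.06 -2.869
vertex 1.928 -1.229 -3.116
vertex 1.423 -1.319 -3.388
endloop
endfacet
facet normal -0.985 -0.150 0.090
outer loop
vertex 1.431 -1.06 -2.869
vertex 1.423 -1.319 -3.388
vertex 1.772 -2.931 -2.264
endloop
endfacet
facet normal 0.081 0.891 -0.446
outer loop
vertex 1.423 -1.319 -3.388
vertex 1.928 -1.229 -3.116
vertex 1.92 -1.488 -3.635
endloop
endfacet
facet normal -0.513 -0.563 -0.648
outer loop
vertex 1.423 -1.319 -3.388
vertex 1.92 -1.488 -3.635
vertex 1.772 -2.931 -2.264
endloop
endfacet
facet normal 0.081 0.891 -0.446
outer loop
vertex 1.92 -1.488 -3.635
vertex 1.928 -1.229 -3.116
vertex 2.425 -1.398 -3.363
endloop
endfacet
facet normal 0.450 -0.639 -0.624
outer loop
vertex 1.92 -1.488 -3.635
vertex 2.425 -1.398 -3.363
vertex 1.772 -2.931 -2.264
endloop
endfacet
facet normal 0.081 0.891 -0.446
outer loop
vertex 2.425 -1.398 -3.363
vertex 1.928 -1.229 -3.116
vertex 2.432 -1.139 -2.844
endloop
endfacet
facet normal 0.943 -0.303 0.138
outer loop
vertex 2.425 -1.398 -3.363
vertex 2.432 -1.139 -2.844
vertex 1.772 -2.931 -2.264
endloop
endfacet
facet normal -0.927 0.144 -0.347
outer loop
vertex -1.742 -2.654 -1.995
vertex -1.91 -1.261 -0.967
vertex -1.263 -1.887 -2.957
endloop
endfacet
facet normal 0.096 -0.801 -0.591
outer loop
vertex 0.35 -2.139 -2.353
vertex -1.742 -2.654 -1.995
vertex -1.263 -1.887 -2.957
endloop
endfacet
facet normal -0.927 0.145 -0.347
outer loop
vertex -1.263 -1.887 -2.957
vertex -1.91 -1.261 -0.967
vertex -1.43 -0.494 -1.928
endloop
endfacet
facet normal 0.363 0.581 -0.728
outer loop
vertex -1.43 -0.494 -1.928
vertex 0.35 -2.139 -2.353
vertex -1.263 -1.887 -2.957
endloop
endfacet
facet normal -0.363 -0.581 0.728
outer loop
vertex -1.742 -2.654 -1.995
vertex -0.297 -1.513 -0.363
vertex -1.91 -1.261 -0.967
endloop
endfacet
facet normal 0.096 -0.801 -0.591
outer loop
vertex -0.13 -2.906 -1.392
vertex -1.742 -2.654 -1.995
vertex 0.35 -2.139 -2.353
endloop
endfacet
facet normal -0.363 -0.581 0.728
outer loop
vertex -0.13 -2.906 -1.392
vertex -0.297 -1.513 -0.363
vertex -1.742 -2.654 -1.995
endloop
endfacet
facet normal -0.096 0.801 0.591
outer loop
vertex -1.91 -1.261 -0.967
vertex -0.297 -1.513 -0.363
vertex -1.43 -0.494 -1.928
endloop
endfacet
facet normal 0.363 0.581 -0.728
outer loop
vertex 0.182 -0.746 -1.325
vertex 0.35 -2.139 -2.353
vertex -1.43 -0.494 -1.928
endloop
endfacet
facet normal -0.096 0.801 0.591
outer loop
vertex -1.43 -0.494 -1.928
vertex -0.297 -1.513 -0.363
vertex 0.182 -0.746 -1.325
endloop
endfacet
facet normal 0.927 -0.145 0.347
outer loop
vertex 0.182 -0.746 -1.325
vertex -0.13 -2.906 -1.392
vertex 0.35 -2.139 -2.353
endloop
endfacet
facet normal 0.927 -0.145 0.346
outer loop
vertex -0.297 -1.513 -0.363
vertex -0.13 -2.906 -1.392
vertex 0.182 -0.746 -1.325
endloop
endfacet

endsolid


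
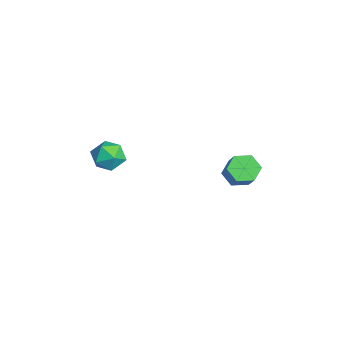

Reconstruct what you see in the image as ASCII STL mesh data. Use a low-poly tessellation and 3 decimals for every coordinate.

solid 
facet normal -0.693 -0.022 -0.721
outer loop
vertex -2.882 2.852 -4.447
vertex -3.46 3.36 -3.907
vertex -2.864 3.79 -4.493
endloop
endfacet
facet normal 0.722 -0.048 -0.691
outer loop
vertex -2.882 2.852 -4.447
vertex -2.864 3.79 -4.493
vertex -1.602 2.892 -3.112
endloop
endfacet
facet normal 0.721 -0.048 -0.691
outer loop
vertex -1.602 2.892 -3.112
vertex -2.864 3.79 -4.493
vertex -1.583 3.831 -3.158
endloop
endfacet
facet normal 0.692 0.021 0.722
outer loop
vertex -1.602 2.892 -3.112
vertex -1.583 3.831 -3.158
vertex -2.18 3.4 -2.573
endloop
endfacet
facet normal -0.693 -0.022 -0.721
outer loop
vertex -2.864 3.79 -4.493
vertex -3.46 3.36 -3.907
vertex -3.442 4.298 -3.953
endloop
endfacet
facet normal 0.377 0.841 -0.388
outer loop
vertex -2.864 3.79 -4.493
vertex -3.442 4.298 -3.953
vertex -1.583 3.831 -3.158
endloop
endfacet
facet normal 0.377 0.841 -0.388
outer loop
vertex -1.583 3.831 -3.158
vertex -3.442 4.298 -3.953
vertex -2.162 4.339 -2.619
endloop
endfacet
facet normal 0.692 0.022 0.722
outer loop
vertex -1.583 3.831 -3.158
vertex -2.162 4.339 -2.619
vertex -2.18 3.4 -2.573
endloop
endfacet
facet normal -0.692 -0.022 -0.721
outer loop
vertex -3.442 4.298 -3.953
vertex -3.46 3.36 -3.907
vertex -4.038 3.868 -3.368
endloop
endfacet
facet normal -0.344 0.889 0.303
outer loop
vertex -3.442 4.298 -3.953
vertex -4.038 3.868 -3.368
vertex -2.162 4.339 -2.619
endloop
endfacet
facet normal -0.344 0.889 0.303
outer loop
vertex -2.162 4.339 -2.619
vertex -4.038 3.868 -3.368
vertex -2.758 3.908 -2.033
endloop
endfacet
facet normal 0.693 0.022 0.721
outer loop
vertex -2.162 4.339 -2.619
vertex -2.758 3.908 -2.033
vertex -2.18 3.4 -2.573
endloop
endfacet
facet normal -0.692 -0.021 -0.722
outer loop
vertex -4.038 3.868 -3.368
vertex -3.46 3.36 -3.907
vertex -4.057 2.929 -3.322
endloop
endfacet
facet normal -0.722 0.048 0.691
outer loop
vertex -4.038 3.868 -3.368
vertex -4.057 2.929 -3.322
vertex -2.758 3.908 -2.033
endloop
endfacet
facet normal -0.721 0.048 0.691
outer loop
vertex -2.758 3.908 -2.033
vertex -4.057 2.929 -3.322
vertex -2.776 2.97 -1.987
endloop
endfacet
facet normal 0.693 0.022 0.721
outer loop
vertex -2.758 3.908 -2.033
vertex -2.776 2.97 -1.987
vertex -2.18 3.4 -2.573
endloop
endfacet
facet normal -0.692 -0.022 -0.722
outer loop
vertex -4.057 2.929 -3.322
vertex -3.46 3.36 -3.907
vertex -3.478 2.421 -3.861
endloop
endfacet
facet normal -0.377 -0.841 0.388
outer loop
vertex -4.057 2.929 -3.322
vertex -3.478 2.421 -3.861
vertex -2.776 2.97 -1.987
endloop
endfacet
facet normal -0.377 -0.841 0.388
outer loop
vertex -2.776 2.97 -1.987
vertex -3.478 2.421 -3.861
vertex -2.198 2.462 -2.527
endloop
endfacet
facet normal 0.693 0.022 0.721
outer loop
vertex -2.776 2.97 -1.987
vertex -2.198 2.462 -2.527
vertex -2.18 3.4 -2.573
endloop
endfacet
facet normal -0.693 -0.022 -0.721
outer loop
vertex -3.478 2.421 -3.861
vertex -3.46 3.36 -3.907
vertex -2.882 2.852 -4.447
endloop
endfacet
facet normal 0.344 -0.889 -0.303
outer loop
vertex -3.478 2.421 -3.861
vertex -2.882 2.852 -4.447
vertex -2.198 2.462 -2.527
endloop
endfacet
facet normal 0.344 -0.889 -0.303
outer loop
vertex -2.198 2.462 -2.527
vertex -2.882 2.852 -4.447
vertex -1.602 2.892 -3.112
endloop
endfacet
facet normal 0.692 0.022 0.721
outer loop
vertex -2.198 2.462 -2.527
vertex -1.602 2.892 -3.112
vertex -2.18 3.4 -2.573
endloop
endfacet
facet normal -0.625 0.555 0.548
outer loop
vertex -4.35 -2.871 -1.923
vertex -4.472 -3.671 -1.252
vertex -3.708 -2.965 -1.096
endloop
endfacet
facet normal -0.142 0.965 0.220
outer loop
vertex -4.35 -2.871 -1.923
vertex -3.708 -2.965 -1.096
vertex -3.32 -2.694 -2.034
endloop
endfacet
facet normal -0.199 0.854 -0.481
outer loop
vertex -4.35 -2.871 -1.923
vertex -3.32 -2.694 -2.034
vertex -3.843 -3.231 -2.771
endloop
endfacet
facet normal -0.717 0.375 -0.588
outer loop
vertex -4.35 -2.871 -1.923
vertex -3.843 -3.231 -2.771
vertex -4.555 -3.835 -2.288
endloop
endfacet
facet normal -0.981 0.190 0.048
outer loop
vertex -4.35 -2.871 -1.923
vertex -4.555 -3.835 -2.288
vertex -4.472 -3.671 -1.252
endloop
endfacet
facet normal 0.507 0.749 0.426
outer loop
vertex -3.32 -2.694 -2.034
vertex -3.708 -2.965 -1.096
vertex -2.805 -3.385 -1.432
endloop
endfacet
facet normal -0.275 0.086 0.958
outer loop
vertex -3.708 -2.965 -1.096
vertex -4.472 -3.671 -1.252
vertex -3.517 -3.989 -0.949
endloop
endfacet
facet normal -0.850 -0.505 0.148
outer loop
vertex -4.472 -3.671 -1.252
vertex -4.555 -3.835 -2.288
vertex -4.04 -4.526 -1.686
endloop
endfacet
facet normal -0.424 -0.206 -0.882
outer loop
vertex -4.555 -3.835 -2.288
vertex -3.843 -3.231 -2.771
vertex -3.652 -4.255 -2.624
endloop
endfacet
facet normal 0.415 0.570 -0.709
outer loop
vertex -3.843 -3.231 -2.771
vertex -3.32 -2.694 -2.034
vertex -2.888 -3.549 -2.468
endloop
endfacet
facet normal 0.717 -0.375 0.588
outer loop
vertex -3.01 -4.349 -1.797
vertex -2.805 -3.385 -1.432
vertex -3.517 -3.989 -0.949
endloop
endfacet
facet normal 0.199 -0.854 0.481
outer loop
vertex -3.01 -4.349 -1.797
vertex -3.517 -3.989 -0.949
vertex -4.04 -4.526 -1.686
endloop
endfacet
facet normal 0.142 -0.965 -0.220
outer loop
vertex -3.01 -4.349 -1.797
vertex -4.04 -4.526 -1.686
vertex -3.652 -4.255 -2.624
endloop
endfacet
facet normal 0.625 -0.555 -0.548
outer loop
vertex -3.01 -4.349 -1.797
vertex -3.652 -4.255 -2.624
vertex -2.888 -3.549 -2.468
endloop
endfacet
facet normal 0.981 -0.190 -0.048
outer loop
vertex -3.01 -4.349 -1.797
vertex -2.888 -3.549 -2.468
vertex -2.805 -3.385 -1.432
endloop
endfacet
facet normal 0.424 0.206 0.882
outer loop
vertex -3.517 -3.989 -0.949
vertex -2.805 -3.385 -1.432
vertex -3.708 -2.965 -1.096
endloop
endfacet
facet normal -0.415 -0.570 0.709
outer loop
vertex -4.04 -4.526 -1.686
vertex -3.517 -3.989 -0.949
vertex -4.472 -3.671 -1.252
endloop
endfacet
facet normal -0.507 -0.749 -0.426
outer loop
vertex -3.652 -4.255 -2.624
vertex -4.04 -4.526 -1.686
vertex -4.555 -3.835 -2.288
endloop
endfacet
facet normal 0.275 -0.086 -0.958
outer loop
vertex -2.888 -3.549 -2.468
vertex -3.652 -4.255 -2.624
vertex -3.843 -3.231 -2.771
endloop
endfacet
facet normal 0.850 0.505 -0.148
outer loop
vertex -2.805 -3.385 -1.432
vertex -2.888 -3.549 -2.468
vertex -3.32 -2.694 -2.034
endloop
endfacet

endsolid


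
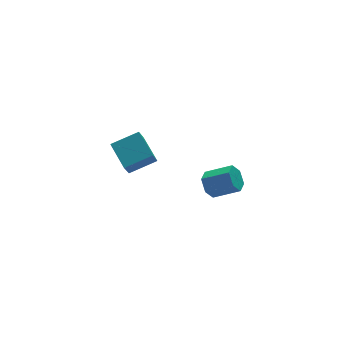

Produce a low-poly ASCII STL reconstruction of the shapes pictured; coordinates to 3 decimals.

solid 
facet normal -0.368 -0.406 0.837
outer loop
vertex -3.167 3.568 -0.673
vertex -4.829 3.765 -1.309
vertex -3.072 1.898 -1.441
endloop
endfacet
facet normal 0.928 -0.110 0.355
outer loop
vertex -2.531 2.495 -2.671
vertex -3.167 3.568 -0.673
vertex -3.072 1.898 -1.441
endloop
endfacet
facet normal -0.368 -0.406 0.836
outer loop
vertex -3.072 1.898 -1.441
vertex -4.829 3.765 -1.309
vertex -4.734 2.096 -2.077
endloop
endfacet
facet normal 0.052 -0.907 -0.418
outer loop
vertex -4.734 2.096 -2.077
vertex -2.531 2.495 -2.671
vertex -3.072 1.898 -1.441
endloop
endfacet
facet normal -0.052 0.907 0.417
outer loop
vertex -3.167 3.568 -0.673
vertex -4.288 4.362 -2.539
vertex -4.829 3.765 -1.309
endloop
endfacet
facet normal 0.928 -0.110 0.355
outer loop
vertex -2.626 4.164 -1.903
vertex -3.167 3.568 -0.673
vertex -2.531 2.495 -2.671
endloop
endfacet
facet normal -0.051 0.907 0.417
outer loop
vertex -2.626 4.164 -1.903
vertex -4.288 4.362 -2.539
vertex -3.167 3.568 -0.673
endloop
endfacet
facet normal -0.928 0.110 -0.355
outer loop
vertex -4.829 3.765 -1.309
vertex -4.288 4.362 -2.539
vertex -4.734 2.096 -2.077
endloop
endfacet
facet normal 0.052 -0.907 -0.417
outer loop
vertex -4.193 2.692 -3.307
vertex -2.531 2.495 -2.671
vertex -4.734 2.096 -2.077
endloop
endfacet
facet normal -0.928 0.110 -0.355
outer loop
vertex -4.734 2.096 -2.077
vertex -4.288 4.362 -2.539
vertex -4.193 2.692 -3.307
endloop
endfacet
facet normal 0.368 0.406 -0.836
outer loop
vertex -4.193 2.692 -3.307
vertex -2.626 4.164 -1.903
vertex -2.531 2.495 -2.671
endloop
endfacet
facet normal 0.368 0.406 -0.836
outer loop
vertex -4.288 4.362 -2.539
vertex -2.626 4.164 -1.903
vertex -4.193 2.692 -3.307
endloop
endfacet
facet normal -0.723 0.491 -0.485
outer loop
vertex -1.7 -3.366 -0.483
vertex -2.164 -3.37 0.205
vertex -1.641 -2.742 0.061
endloop
endfacet
facet normal 0.687 0.440 -0.579
outer loop
vertex -1.7 -3.366 -0.483
vertex -1.641 -2.742 0.061
vertex -0.492 -4.186 0.327
endloop
endfacet
facet normal 0.687 0.440 -0.579
outer loop
vertex -0.492 -4.186 0.327
vertex -1.641 -2.742 0.061
vertex -0.433 -3.562 0.871
endloop
endfacet
facet normal 0.723 -0.491 0.485
outer loop
vertex -0.492 -4.186 0.327
vertex -0.433 -3.562 0.871
vertex -0.956 -4.19 1.015
endloop
endfacet
facet normal -0.723 0.491 -0.485
outer loop
vertex -1.641 -2.742 0.061
vertex -2.164 -3.37 0.205
vertex -2.105 -2.746 0.749
endloop
endfacet
facet normal 0.405 0.871 0.278
outer loop
vertex -1.641 -2.742 0.061
vertex -2.105 -2.746 0.749
vertex -0.433 -3.562 0.871
endloop
endfacet
facet normal 0.405 0.871 0.278
outer loop
vertex -0.433 -3.562 0.871
vertex -2.105 -2.746 0.749
vertex -0.897 -3.566 1.559
endloop
endfacet
facet normal 0.723 -0.491 0.485
outer loop
vertex -0.433 -3.562 0.871
vertex -0.897 -3.566 1.559
vertex -0.956 -4.19 1.015
endloop
endfacet
facet normal -0.723 0.491 -0.485
outer loop
vertex -2.105 -2.746 0.749
vertex -2.164 -3.37 0.205
vertex -2.628 -3.374 0.893
endloop
endfacet
facet normal -0.282 0.431 0.857
outer loop
vertex -2.105 -2.746 0.749
vertex -2.628 -3.374 0.893
vertex -0.897 -3.566 1.559
endloop
endfacet
facet normal -0.282 0.431 0.857
outer loop
vertex -0.897 -3.566 1.559
vertex -2.628 -3.374 0.893
vertex -1.42 -4.194 1.703
endloop
endfacet
facet normal 0.723 -0.491 0.485
outer loop
vertex -0.897 -3.566 1.559
vertex -1.42 -4.194 1.703
vertex -0.956 -4.19 1.015
endloop
endfacet
facet normal -0.723 0.491 -0.485
outer loop
vertex -2.628 -3.374 0.893
vertex -2.164 -3.37 0.205
vertex -2.687 -3.998 0.349
endloop
endfacet
facet normal -0.687 -0.440 0.579
outer loop
vertex -2.628 -3.374 0.893
vertex -2.687 -3.998 0.349
vertex -1.42 -4.194 1.703
endloop
endfacet
facet normal -0.687 -0.440 0.579
outer loop
vertex -1.42 -4.194 1.703
vertex -2.687 -3.998 0.349
vertex -1.479 -4.818 1.159
endloop
endfacet
facet normal 0.723 -0.491 0.485
outer loop
vertex -1.42 -4.194 1.703
vertex -1.479 -4.818 1.159
vertex -0.956 -4.19 1.015
endloop
endfacet
facet normal -0.723 0.491 -0.485
outer loop
vertex -2.687 -3.998 0.349
vertex -2.164 -3.37 0.205
vertex -2.223 -3.994 -0.339
endloop
endfacet
facet normal -0.405 -0.871 -0.278
outer loop
vertex -2.687 -3.998 0.349
vertex -2.223 -3.994 -0.339
vertex -1.479 -4.818 1.159
endloop
endfacet
facet normal -0.405 -0.871 -0.278
outer loop
vertex -1.479 -4.818 1.159
vertex -2.223 -3.994 -0.339
vertex -1.015 -4.814 0.471
endloop
endfacet
facet normal 0.723 -0.491 0.485
outer loop
vertex -1.479 -4.818 1.159
vertex -1.015 -4.814 0.471
vertex -0.956 -4.19 1.015
endloop
endfacet
facet normal -0.723 0.491 -0.485
outer loop
vertex -2.223 -3.994 -0.339
vertex -2.164 -3.37 0.205
vertex -1.7 -3.366 -0.483
endloop
endfacet
facet normal 0.282 -0.431 -0.857
outer loop
vertex -2.223 -3.994 -0.339
vertex -1.7 -3.366 -0.483
vertex -1.015 -4.814 0.471
endloop
endfacet
facet normal 0.282 -0.431 -0.857
outer loop
vertex -1.015 -4.814 0.471
vertex -1.7 -3.366 -0.483
vertex -0.492 -4.186 0.327
endloop
endfacet
facet normal 0.723 -0.491 0.485
outer loop
vertex -1.015 -4.814 0.471
vertex -0.492 -4.186 0.327
vertex -0.956 -4.19 1.015
endloop
endfacet

endsolid


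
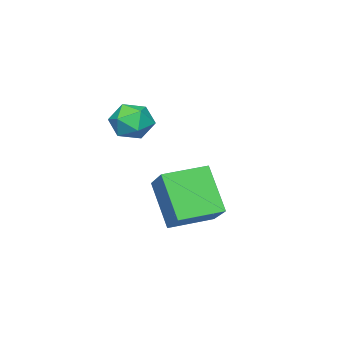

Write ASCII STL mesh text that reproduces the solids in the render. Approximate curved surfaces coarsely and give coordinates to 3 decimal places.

solid 
facet normal -0.817 0.563 0.122
outer loop
vertex -1.204 1.342 -1.864
vertex -0.295 2.457 -0.921
vertex -0.749 2.356 -3.502
endloop
endfacet
facet normal -0.529 -0.648 -0.548
outer loop
vertex 0.575 1.443 -3.699
vertex -1.204 1.342 -1.864
vertex -0.749 2.356 -3.502
endloop
endfacet
facet normal -0.817 0.564 0.122
outer loop
vertex -0.749 2.356 -3.502
vertex -0.295 2.457 -0.921
vertex 0.161 3.471 -2.559
endloop
endfacet
facet normal 0.230 0.512 -0.828
outer loop
vertex 0.161 3.471 -2.559
vertex 0.575 1.443 -3.699
vertex -0.749 2.356 -3.502
endloop
endfacet
facet normal -0.230 -0.512 0.827
outer loop
vertex -1.204 1.342 -1.864
vertex 1.029 1.544 -1.118
vertex -0.295 2.457 -0.921
endloop
endfacet
facet normal -0.529 -0.648 -0.548
outer loop
vertex 0.119 0.429 -2.061
vertex -1.204 1.342 -1.864
vertex 0.575 1.443 -3.699
endloop
endfacet
facet normal -0.230 -0.512 0.828
outer loop
vertex 0.119 0.429 -2.061
vertex 1.029 1.544 -1.118
vertex -1.204 1.342 -1.864
endloop
endfacet
facet normal 0.528 0.648 0.548
outer loop
vertex -0.295 2.457 -0.921
vertex 1.029 1.544 -1.118
vertex 0.161 3.471 -2.559
endloop
endfacet
facet normal 0.230 0.512 -0.827
outer loop
vertex 1.484 2.558 -2.756
vertex 0.575 1.443 -3.699
vertex 0.161 3.471 -2.559
endloop
endfacet
facet normal 0.529 0.648 0.548
outer loop
vertex 0.161 3.471 -2.559
vertex 1.029 1.544 -1.118
vertex 1.484 2.558 -2.756
endloop
endfacet
facet normal 0.817 -0.564 -0.121
outer loop
vertex 1.484 2.558 -2.756
vertex 0.119 0.429 -2.061
vertex 0.575 1.443 -3.699
endloop
endfacet
facet normal 0.817 -0.564 -0.122
outer loop
vertex 1.029 1.544 -1.118
vertex 0.119 0.429 -2.061
vertex 1.484 2.558 -2.756
endloop
endfacet
facet normal -0.194 0.158 0.968
outer loop
vertex 1.233 0.901 1.589
vertex 0.507 0.53 1.504
vertex 1.17 0.092 1.708
endloop
endfacet
facet normal 0.507 0.087 0.857
outer loop
vertex 1.233 0.901 1.589
vertex 1.17 0.092 1.708
vertex 1.811 0.397 1.298
endloop
endfacet
facet normal 0.709 0.587 0.391
outer loop
vertex 1.233 0.901 1.589
vertex 1.811 0.397 1.298
vertex 1.544 1.024 0.84
endloop
endfacet
facet normal 0.131 0.968 0.213
outer loop
vertex 1.233 0.901 1.589
vertex 1.544 1.024 0.84
vertex 0.738 1.105 0.967
endloop
endfacet
facet normal -0.426 0.703 0.570
outer loop
vertex 1.233 0.901 1.589
vertex 0.738 1.105 0.967
vertex 0.507 0.53 1.504
endloop
endfacet
facet normal 0.620 -0.552 0.558
outer loop
vertex 1.811 0.397 1.298
vertex 1.17 0.092 1.708
vertex 1.442 -0.285 1.033
endloop
endfacet
facet normal -0.515 -0.436 0.738
outer loop
vertex 1.17 0.092 1.708
vertex 0.507 0.53 1.504
vertex 0.636 -0.204 1.16
endloop
endfacet
facet normal -0.890 0.445 0.094
outer loop
vertex 0.507 0.53 1.504
vertex 0.738 1.105 0.967
vertex 0.369 0.423 0.702
endloop
endfacet
facet normal 0.012 0.875 -0.484
outer loop
vertex 0.738 1.105 0.967
vertex 1.544 1.024 0.84
vertex 1.01 0.728 0.292
endloop
endfacet
facet normal 0.946 0.259 -0.197
outer loop
vertex 1.544 1.024 0.84
vertex 1.811 0.397 1.298
vertex 1.673 0.29 0.496
endloop
endfacet
facet normal -0.131 -0.968 -0.213
outer loop
vertex 0.947 -0.081 0.411
vertex 1.442 -0.285 1.033
vertex 0.636 -0.204 1.16
endloop
endfacet
facet normal -0.709 -0.587 -0.391
outer loop
vertex 0.947 -0.081 0.411
vertex 0.636 -0.204 1.16
vertex 0.369 0.423 0.702
endloop
endfacet
facet normal -0.507 -0.087 -0.857
outer loop
vertex 0.947 -0.081 0.411
vertex 0.369 0.423 0.702
vertex 1.01 0.728 0.292
endloop
endfacet
facet normal 0.194 -0.158 -0.968
outer loop
vertex 0.947 -0.081 0.411
vertex 1.01 0.728 0.292
vertex 1.673 0.29 0.496
endloop
endfacet
facet normal 0.426 -0.703 -0.570
outer loop
vertex 0.947 -0.081 0.411
vertex 1.673 0.29 0.496
vertex 1.442 -0.285 1.033
endloop
endfacet
facet normal -0.012 -0.875 0.484
outer loop
vertex 0.636 -0.204 1.16
vertex 1.442 -0.285 1.033
vertex 1.17 0.092 1.708
endloop
endfacet
facet normal -0.946 -0.259 0.197
outer loop
vertex 0.369 0.423 0.702
vertex 0.636 -0.204 1.16
vertex 0.507 0.53 1.504
endloop
endfacet
facet normal -0.620 0.552 -0.558
outer loop
vertex 1.01 0.728 0.292
vertex 0.369 0.423 0.702
vertex 0.738 1.105 0.967
endloop
endfacet
facet normal 0.515 0.436 -0.738
outer loop
vertex 1.673 0.29 0.496
vertex 1.01 0.728 0.292
vertex 1.544 1.024 0.84
endloop
endfacet
facet normal 0.890 -0.445 -0.094
outer loop
vertex 1.442 -0.285 1.033
vertex 1.673 0.29 0.496
vertex 1.811 0.397 1.298
endloop
endfacet

endsolid


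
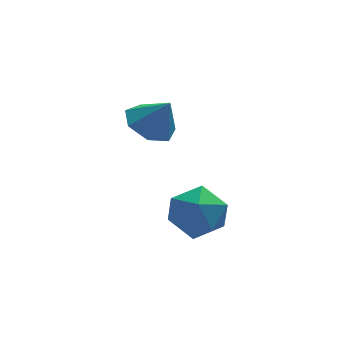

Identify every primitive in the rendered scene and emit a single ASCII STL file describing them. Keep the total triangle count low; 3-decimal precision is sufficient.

solid 
facet normal 0.259 0.926 -0.276
outer loop
vertex -2.272 -1.577 -4.206
vertex -2.639 -1.18 -3.22
vertex -1.57 -1.512 -3.33
endloop
endfacet
facet normal 0.684 0.441 -0.581
outer loop
vertex -2.272 -1.577 -4.206
vertex -1.57 -1.512 -3.33
vertex -1.553 -2.417 -3.997
endloop
endfacet
facet normal 0.275 -0.004 -0.961
outer loop
vertex -2.272 -1.577 -4.206
vertex -1.553 -2.417 -3.997
vertex -2.613 -2.646 -4.299
endloop
endfacet
facet normal -0.403 0.206 -0.892
outer loop
vertex -2.272 -1.577 -4.206
vertex -2.613 -2.646 -4.299
vertex -3.284 -1.881 -3.819
endloop
endfacet
facet normal -0.414 0.781 -0.468
outer loop
vertex -2.272 -1.577 -4.206
vertex -3.284 -1.881 -3.819
vertex -2.639 -1.18 -3.22
endloop
endfacet
facet normal 0.996 0.064 -0.062
outer loop
vertex -1.553 -2.417 -3.997
vertex -1.57 -1.512 -3.33
vertex -1.476 -2.539 -2.881
endloop
endfacet
facet normal 0.308 0.848 0.430
outer loop
vertex -1.57 -1.512 -3.33
vertex -2.639 -1.18 -3.22
vertex -2.147 -1.774 -2.401
endloop
endfacet
facet normal -0.780 0.614 0.121
outer loop
vertex -2.639 -1.18 -3.22
vertex -3.284 -1.881 -3.819
vertex -3.207 -2.003 -2.703
endloop
endfacet
facet normal -0.763 -0.316 -0.563
outer loop
vertex -3.284 -1.881 -3.819
vertex -2.613 -2.646 -4.299
vertex -3.19 -2.908 -3.37
endloop
endfacet
facet normal 0.334 -0.656 -0.677
outer loop
vertex -2.613 -2.646 -4.299
vertex -1.553 -2.417 -3.997
vertex -2.121 -3.24 -3.48
endloop
endfacet
facet normal 0.403 -0.206 0.892
outer loop
vertex -2.488 -2.843 -2.494
vertex -1.476 -2.539 -2.881
vertex -2.147 -1.774 -2.401
endloop
endfacet
facet normal -0.275 0.004 0.961
outer loop
vertex -2.488 -2.843 -2.494
vertex -2.147 -1.774 -2.401
vertex -3.207 -2.003 -2.703
endloop
endfacet
facet normal -0.684 -0.441 0.581
outer loop
vertex -2.488 -2.843 -2.494
vertex -3.207 -2.003 -2.703
vertex -3.19 -2.908 -3.37
endloop
endfacet
facet normal -0.259 -0.926 0.276
outer loop
vertex -2.488 -2.843 -2.494
vertex -3.19 -2.908 -3.37
vertex -2.121 -3.24 -3.48
endloop
endfacet
facet normal 0.414 -0.781 0.468
outer loop
vertex -2.488 -2.843 -2.494
vertex -2.121 -3.24 -3.48
vertex -1.476 -2.539 -2.881
endloop
endfacet
facet normal 0.763 0.316 0.563
outer loop
vertex -2.147 -1.774 -2.401
vertex -1.476 -2.539 -2.881
vertex -1.57 -1.512 -3.33
endloop
endfacet
facet normal -0.334 0.656 0.677
outer loop
vertex -3.207 -2.003 -2.703
vertex -2.147 -1.774 -2.401
vertex -2.639 -1.18 -3.22
endloop
endfacet
facet normal -0.996 -0.064 0.062
outer loop
vertex -3.19 -2.908 -3.37
vertex -3.207 -2.003 -2.703
vertex -3.284 -1.881 -3.819
endloop
endfacet
facet normal -0.308 -0.848 -0.430
outer loop
vertex -2.121 -3.24 -3.48
vertex -3.19 -2.908 -3.37
vertex -2.613 -2.646 -4.299
endloop
endfacet
facet normal 0.780 -0.614 -0.121
outer loop
vertex -1.476 -2.539 -2.881
vertex -2.121 -3.24 -3.48
vertex -1.553 -2.417 -3.997
endloop
endfacet
facet normal -0.452 0.266 -0.851
outer loop
vertex -2.763 -0.45 -0.488
vertex -3.608 -0.524 -0.062
vertex -3.042 0.236 -0.125
endloop
endfacet
facet normal 0.938 0.264 0.223
outer loop
vertex -2.763 -0.45 -0.488
vertex -3.042 0.236 -0.125
vertex -3.012 -0.876 1.062
endloop
endfacet
facet normal -0.453 0.267 -0.851
outer loop
vertex -3.042 0.236 -0.125
vertex -3.608 -0.524 -0.062
vertex -3.748 0.349 0.286
endloop
endfacet
facet normal 0.456 0.655 0.602
outer loop
vertex -3.042 0.236 -0.125
vertex -3.748 0.349 0.286
vertex -3.012 -0.876 1.062
endloop
endfacet
facet normal -0.451 0.267 -0.851
outer loop
vertex -3.748 0.349 0.286
vertex -3.608 -0.524 -0.062
vertex -4.349 -0.195 0.434
endloop
endfacet
facet normal -0.186 0.444 0.877
outer loop
vertex -3.748 0.349 0.286
vertex -4.349 -0.195 0.434
vertex -3.012 -0.876 1.062
endloop
endfacet
facet normal -0.452 0.265 -0.852
outer loop
vertex -4.349 -0.195 0.434
vertex -3.608 -0.524 -0.062
vertex -4.392 -0.987 0.21
endloop
endfacet
facet normal -0.501 -0.210 0.839
outer loop
vertex -4.349 -0.195 0.434
vertex -4.392 -0.987 0.21
vertex -3.012 -0.876 1.062
endloop
endfacet
facet normal -0.453 0.267 -0.851
outer loop
vertex -4.392 -0.987 0.21
vertex -3.608 -0.524 -0.062
vertex -3.845 -1.431 -0.22
endloop
endfacet
facet normal -0.255 -0.816 0.519
outer loop
vertex -4.392 -0.987 0.21
vertex -3.845 -1.431 -0.22
vertex -3.012 -0.876 1.062
endloop
endfacet
facet normal -0.452 0.266 -0.851
outer loop
vertex -3.845 -1.431 -0.22
vertex -3.608 -0.524 -0.062
vertex -3.12 -1.191 -0.53
endloop
endfacet
facet normal 0.370 -0.916 0.156
outer loop
vertex -3.845 -1.431 -0.22
vertex -3.12 -1.191 -0.53
vertex -3.012 -0.876 1.062
endloop
endfacet
facet normal -0.452 0.266 -0.851
outer loop
vertex -3.12 -1.191 -0.53
vertex -3.608 -0.524 -0.062
vertex -2.763 -0.45 -0.488
endloop
endfacet
facet normal 0.900 -0.435 0.025
outer loop
vertex -3.12 -1.191 -0.53
vertex -2.763 -0.45 -0.488
vertex -3.012 -0.876 1.062
endloop
endfacet

endsolid
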